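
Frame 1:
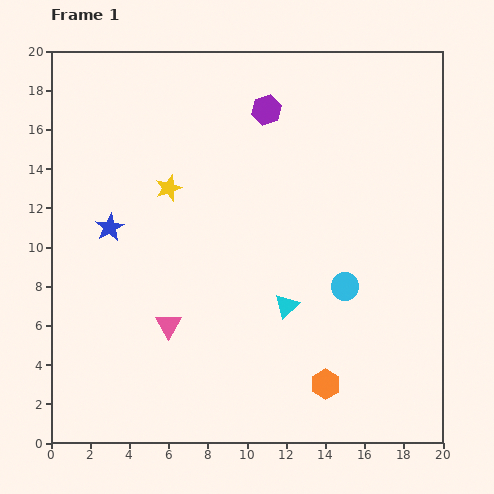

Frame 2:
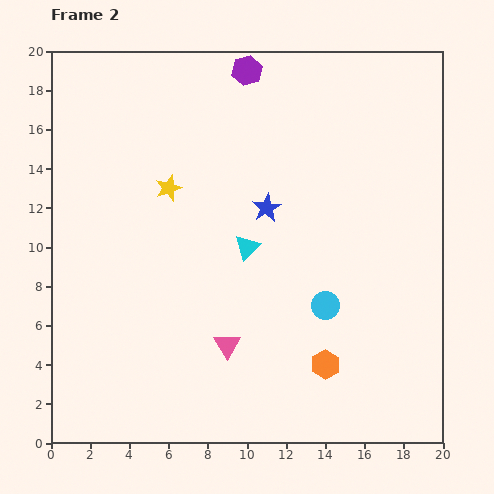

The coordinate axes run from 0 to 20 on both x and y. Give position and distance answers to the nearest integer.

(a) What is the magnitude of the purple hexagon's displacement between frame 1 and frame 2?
2

The purple hexagon moved from (11, 17) to (10, 19), a distance of √(1² + 2²) ≈ 2.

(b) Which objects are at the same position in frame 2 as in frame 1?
the yellow star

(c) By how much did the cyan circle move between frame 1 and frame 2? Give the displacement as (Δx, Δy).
(-1, -1)

The cyan circle was at (15, 8) in frame 1 and (14, 7) in frame 2.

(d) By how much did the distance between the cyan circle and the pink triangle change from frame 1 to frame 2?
-4

Distance in frame 1: 9. Distance in frame 2: 5.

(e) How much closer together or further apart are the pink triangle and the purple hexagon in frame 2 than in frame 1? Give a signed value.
+2

Distance in frame 1: 12. Distance in frame 2: 14.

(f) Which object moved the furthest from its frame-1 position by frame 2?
the blue star

(moved 8; next 4)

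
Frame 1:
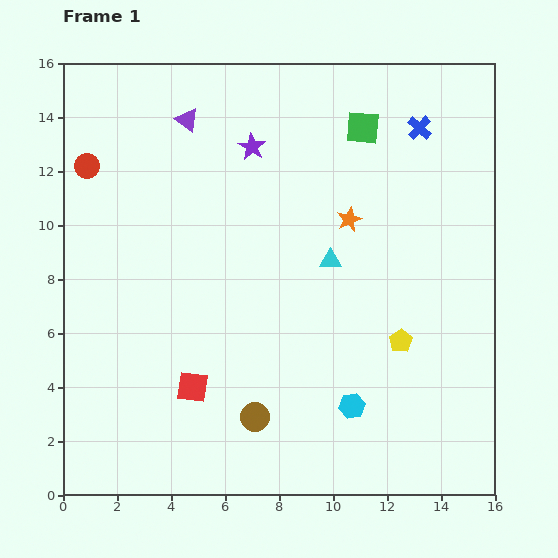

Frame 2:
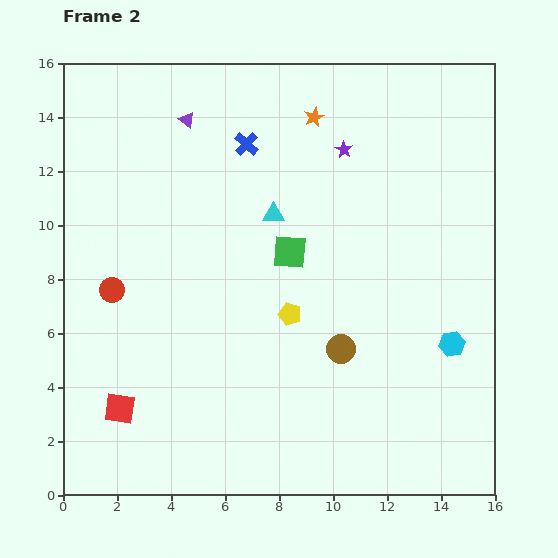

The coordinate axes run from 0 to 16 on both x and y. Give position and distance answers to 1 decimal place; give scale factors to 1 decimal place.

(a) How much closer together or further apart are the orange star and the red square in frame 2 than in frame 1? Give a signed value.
+4.5

Distance in frame 1: 8.5. Distance in frame 2: 13.0.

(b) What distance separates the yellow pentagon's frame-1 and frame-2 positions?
4.2

The yellow pentagon moved from (12.5, 5.7) to (8.4, 6.7), a distance of √(4.1² + 1.0²) ≈ 4.2.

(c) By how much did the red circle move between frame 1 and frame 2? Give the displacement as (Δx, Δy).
(0.9, -4.6)

The red circle was at (0.9, 12.2) in frame 1 and (1.8, 7.6) in frame 2.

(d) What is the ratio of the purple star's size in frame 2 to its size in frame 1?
0.6×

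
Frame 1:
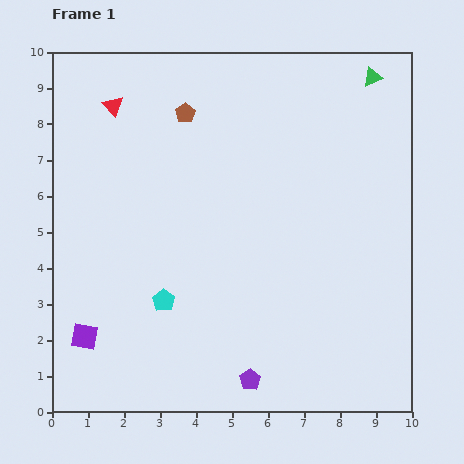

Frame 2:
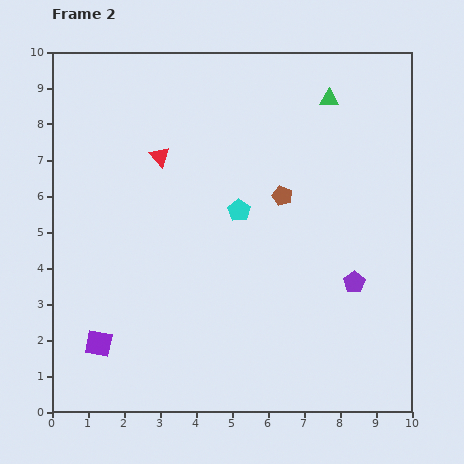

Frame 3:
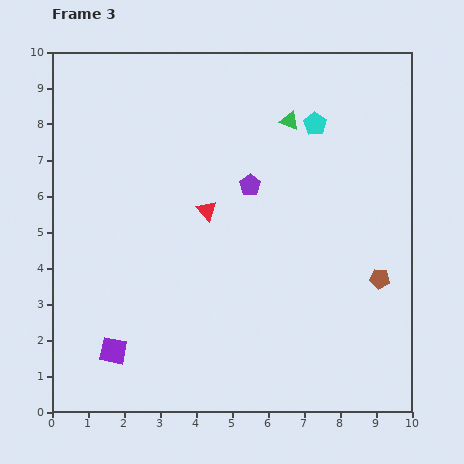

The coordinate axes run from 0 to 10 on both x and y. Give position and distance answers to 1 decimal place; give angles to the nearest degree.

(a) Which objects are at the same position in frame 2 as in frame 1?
none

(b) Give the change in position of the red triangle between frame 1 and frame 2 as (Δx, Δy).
(1.3, -1.4)

The red triangle was at (1.7, 8.5) in frame 1 and (3.0, 7.1) in frame 2.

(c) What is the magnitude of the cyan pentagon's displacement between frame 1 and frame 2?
3.3

The cyan pentagon moved from (3.1, 3.1) to (5.2, 5.6), a distance of √(2.1² + 2.5²) ≈ 3.3.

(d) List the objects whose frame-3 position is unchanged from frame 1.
none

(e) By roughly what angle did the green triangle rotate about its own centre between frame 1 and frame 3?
45° clockwise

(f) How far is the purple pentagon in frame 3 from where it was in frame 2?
4.0

The purple pentagon moved from (8.4, 3.6) to (5.5, 6.3), a distance of √(2.9² + 2.7²) ≈ 4.0.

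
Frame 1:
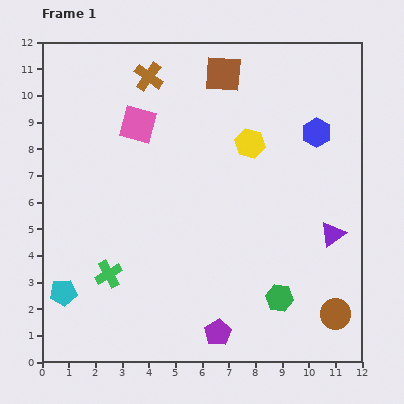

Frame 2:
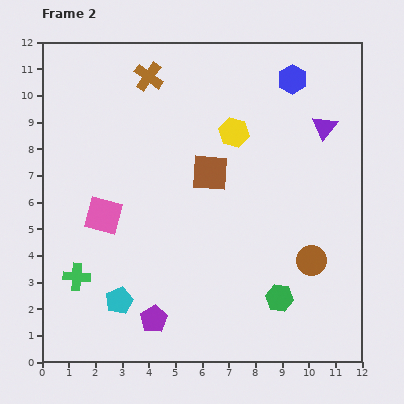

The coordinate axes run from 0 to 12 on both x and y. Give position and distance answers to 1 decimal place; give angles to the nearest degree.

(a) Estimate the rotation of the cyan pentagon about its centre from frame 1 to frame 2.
19° counter-clockwise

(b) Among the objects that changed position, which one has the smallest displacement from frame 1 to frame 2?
the yellow hexagon

(moved 0.7)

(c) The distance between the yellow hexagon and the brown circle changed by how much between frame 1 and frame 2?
-1.6

Distance in frame 1: 7.2. Distance in frame 2: 5.6.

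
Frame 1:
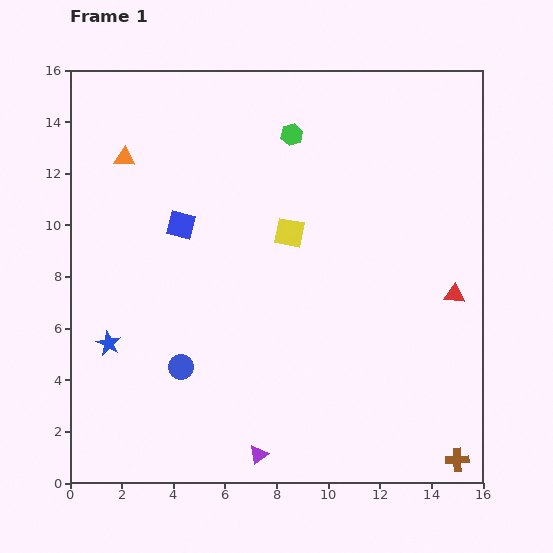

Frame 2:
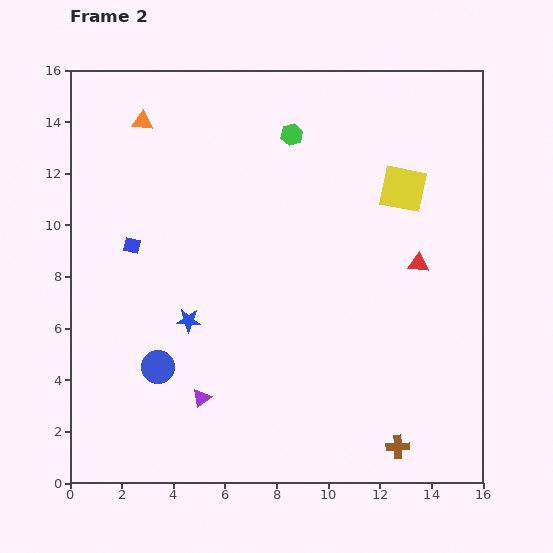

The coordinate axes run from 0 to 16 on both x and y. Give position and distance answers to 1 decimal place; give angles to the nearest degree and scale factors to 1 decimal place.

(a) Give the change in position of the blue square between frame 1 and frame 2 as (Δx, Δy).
(-1.9, -0.8)

The blue square was at (4.3, 10.0) in frame 1 and (2.4, 9.2) in frame 2.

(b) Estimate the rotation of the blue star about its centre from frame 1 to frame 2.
24° counter-clockwise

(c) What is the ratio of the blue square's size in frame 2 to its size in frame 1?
0.6×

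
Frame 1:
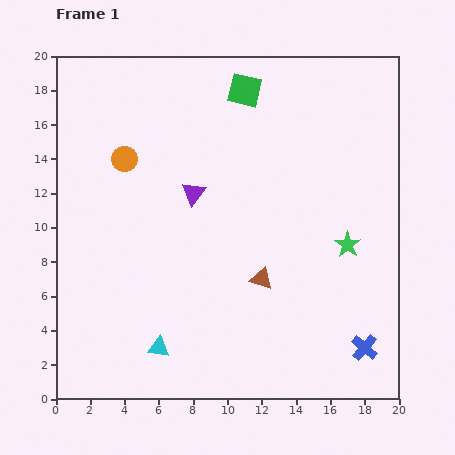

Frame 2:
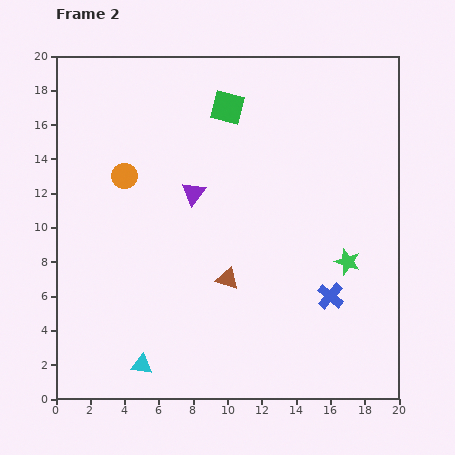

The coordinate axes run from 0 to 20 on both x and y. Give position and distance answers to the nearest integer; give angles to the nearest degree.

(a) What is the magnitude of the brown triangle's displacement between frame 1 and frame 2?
2

The brown triangle moved from (12, 7) to (10, 7), a distance of √(2² + 0²) ≈ 2.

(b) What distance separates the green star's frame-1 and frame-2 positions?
1

The green star moved from (17, 9) to (17, 8), a distance of √(0² + 1²) ≈ 1.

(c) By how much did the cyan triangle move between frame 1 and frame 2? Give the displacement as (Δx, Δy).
(-1, -1)

The cyan triangle was at (6, 3) in frame 1 and (5, 2) in frame 2.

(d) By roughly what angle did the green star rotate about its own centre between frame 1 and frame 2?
17° counter-clockwise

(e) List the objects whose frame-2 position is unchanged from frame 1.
the purple triangle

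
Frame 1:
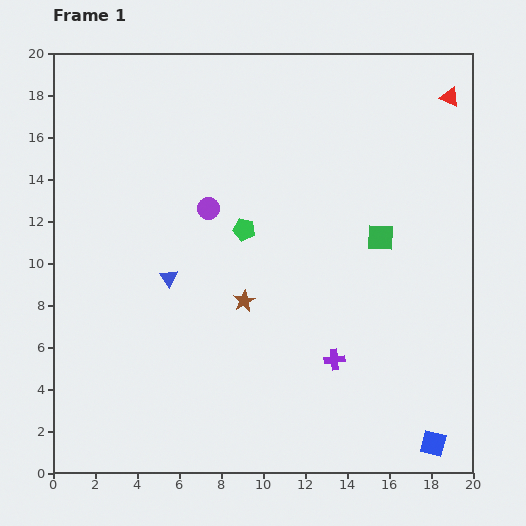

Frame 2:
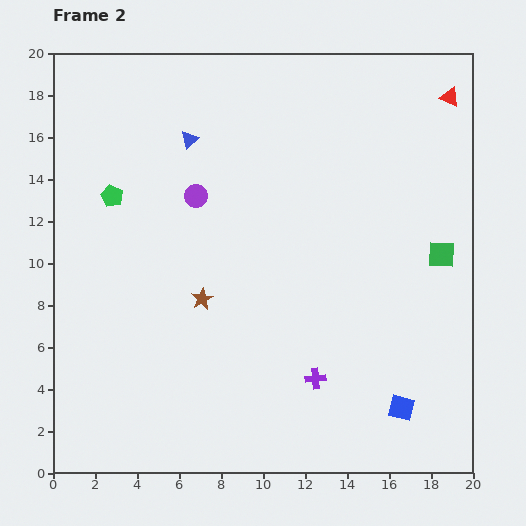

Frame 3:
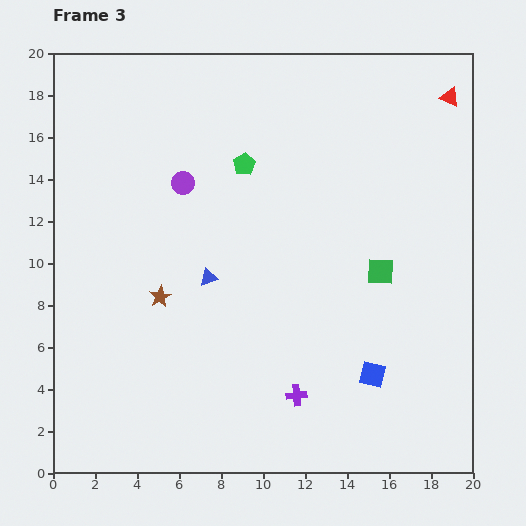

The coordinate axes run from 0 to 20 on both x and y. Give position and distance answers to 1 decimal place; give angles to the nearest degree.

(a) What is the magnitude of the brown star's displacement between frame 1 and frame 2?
2.0

The brown star moved from (9.1, 8.2) to (7.1, 8.3), a distance of √(2.0² + 0.1²) ≈ 2.0.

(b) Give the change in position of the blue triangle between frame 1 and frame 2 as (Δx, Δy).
(1.0, 6.6)

The blue triangle was at (5.5, 9.3) in frame 1 and (6.5, 15.9) in frame 2.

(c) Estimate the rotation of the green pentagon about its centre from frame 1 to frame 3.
31° clockwise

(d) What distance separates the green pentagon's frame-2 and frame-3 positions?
6.5

The green pentagon moved from (2.8, 13.2) to (9.1, 14.7), a distance of √(6.3² + 1.5²) ≈ 6.5.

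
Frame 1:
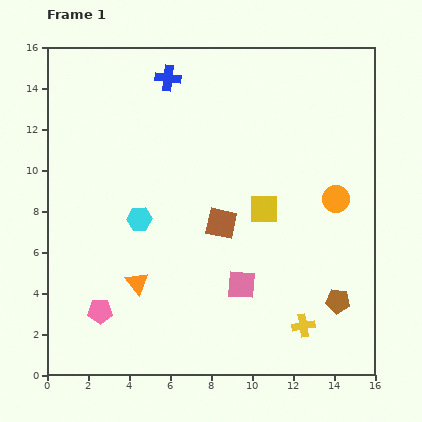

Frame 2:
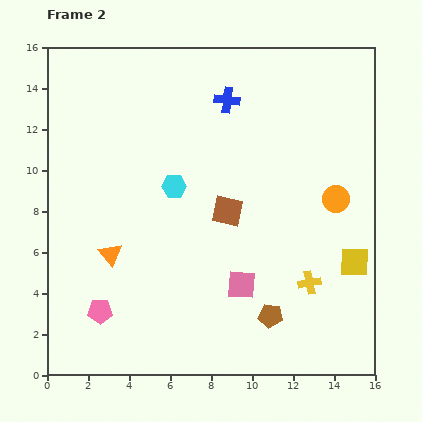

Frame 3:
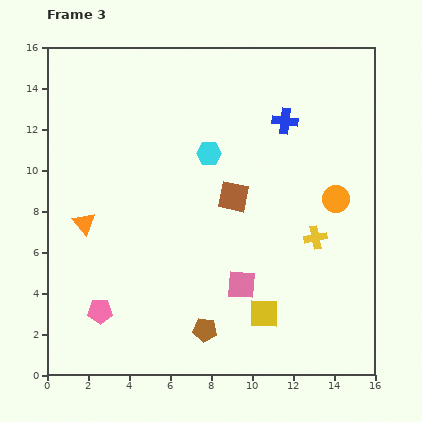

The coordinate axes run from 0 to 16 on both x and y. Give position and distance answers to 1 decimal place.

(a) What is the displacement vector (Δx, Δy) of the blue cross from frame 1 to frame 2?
(2.9, -1.1)

The blue cross was at (5.9, 14.5) in frame 1 and (8.8, 13.4) in frame 2.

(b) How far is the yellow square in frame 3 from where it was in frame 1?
5.1

The yellow square moved from (10.6, 8.1) to (10.6, 3.0), a distance of √(0.0² + 5.1²) ≈ 5.1.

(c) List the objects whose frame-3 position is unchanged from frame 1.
the pink pentagon, the orange circle, the pink square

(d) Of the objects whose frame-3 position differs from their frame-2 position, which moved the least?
the brown square

(moved 0.8)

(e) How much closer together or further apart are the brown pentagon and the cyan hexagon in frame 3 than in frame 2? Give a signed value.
+0.7

Distance in frame 2: 7.9. Distance in frame 3: 8.6.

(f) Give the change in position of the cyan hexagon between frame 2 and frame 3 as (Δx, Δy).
(1.7, 1.6)

The cyan hexagon was at (6.2, 9.2) in frame 2 and (7.9, 10.8) in frame 3.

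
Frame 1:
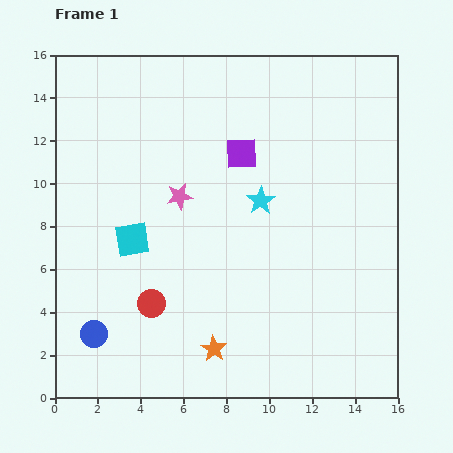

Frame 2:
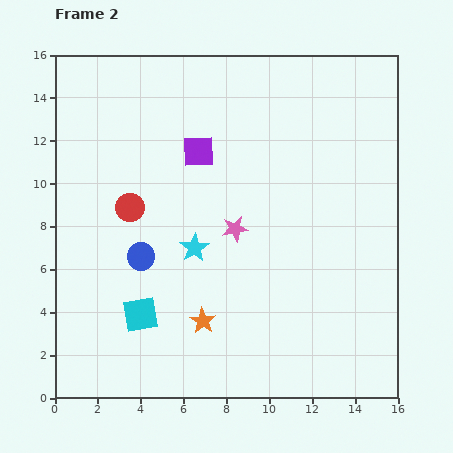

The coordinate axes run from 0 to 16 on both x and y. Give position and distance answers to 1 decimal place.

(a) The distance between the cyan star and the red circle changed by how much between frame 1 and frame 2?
-3.4

Distance in frame 1: 7.0. Distance in frame 2: 3.6.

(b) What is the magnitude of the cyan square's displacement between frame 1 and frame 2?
3.5

The cyan square moved from (3.6, 7.4) to (4.0, 3.9), a distance of √(0.4² + 3.5²) ≈ 3.5.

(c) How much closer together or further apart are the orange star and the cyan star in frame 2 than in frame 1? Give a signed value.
-3.8

Distance in frame 1: 7.2. Distance in frame 2: 3.4.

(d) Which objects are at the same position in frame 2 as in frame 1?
none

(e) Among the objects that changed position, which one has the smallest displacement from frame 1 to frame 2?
the orange star

(moved 1.4)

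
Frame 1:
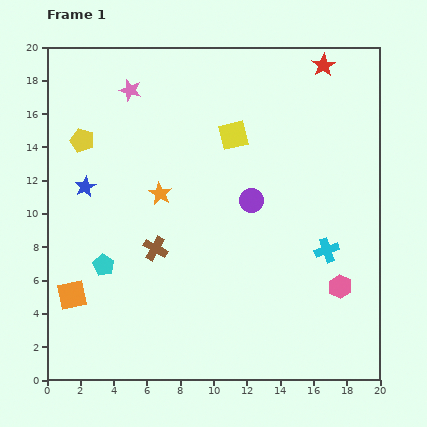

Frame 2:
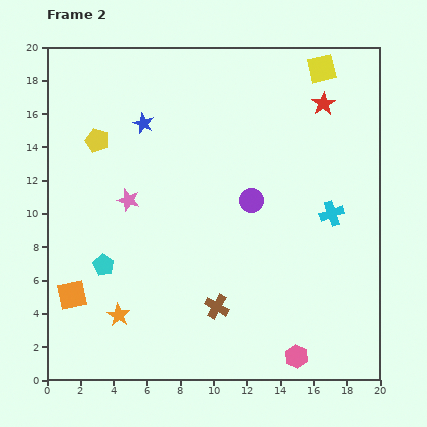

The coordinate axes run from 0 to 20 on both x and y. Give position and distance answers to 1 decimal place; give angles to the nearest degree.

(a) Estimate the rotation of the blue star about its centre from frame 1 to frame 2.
20° counter-clockwise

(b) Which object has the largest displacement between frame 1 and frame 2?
the orange star

(moved 7.7; next 6.6)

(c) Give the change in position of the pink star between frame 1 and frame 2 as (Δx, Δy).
(-0.1, -6.6)

The pink star was at (5.0, 17.4) in frame 1 and (4.9, 10.8) in frame 2.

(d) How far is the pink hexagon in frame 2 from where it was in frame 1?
4.9

The pink hexagon moved from (17.6, 5.6) to (15.0, 1.4), a distance of √(2.6² + 4.2²) ≈ 4.9.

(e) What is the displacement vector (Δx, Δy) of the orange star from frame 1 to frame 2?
(-2.5, -7.3)

The orange star was at (6.8, 11.2) in frame 1 and (4.3, 3.9) in frame 2.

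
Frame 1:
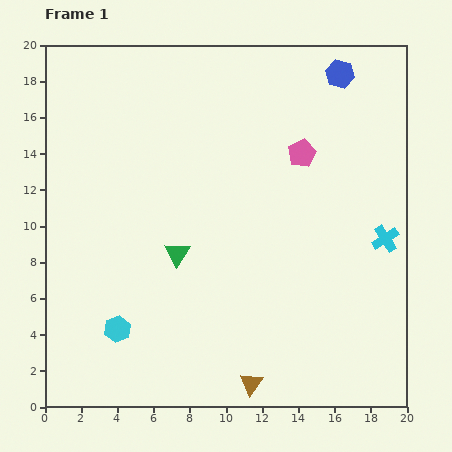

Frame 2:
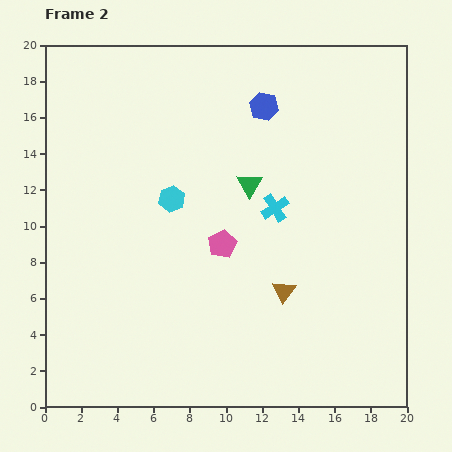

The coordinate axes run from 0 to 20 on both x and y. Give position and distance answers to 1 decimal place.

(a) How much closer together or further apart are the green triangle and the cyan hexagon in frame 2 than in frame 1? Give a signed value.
-0.9

Distance in frame 1: 5.3. Distance in frame 2: 4.4.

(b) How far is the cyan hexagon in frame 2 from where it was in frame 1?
7.8

The cyan hexagon moved from (4.0, 4.3) to (7.0, 11.5), a distance of √(3.0² + 7.2²) ≈ 7.8.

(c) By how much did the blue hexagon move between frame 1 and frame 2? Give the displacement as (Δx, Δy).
(-4.2, -1.8)

The blue hexagon was at (16.3, 18.4) in frame 1 and (12.1, 16.6) in frame 2.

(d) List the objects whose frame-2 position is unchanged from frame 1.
none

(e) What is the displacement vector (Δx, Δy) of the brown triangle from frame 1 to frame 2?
(1.8, 5.1)

The brown triangle was at (11.4, 1.3) in frame 1 and (13.2, 6.4) in frame 2.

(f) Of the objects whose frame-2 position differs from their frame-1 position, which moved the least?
the blue hexagon

(moved 4.6)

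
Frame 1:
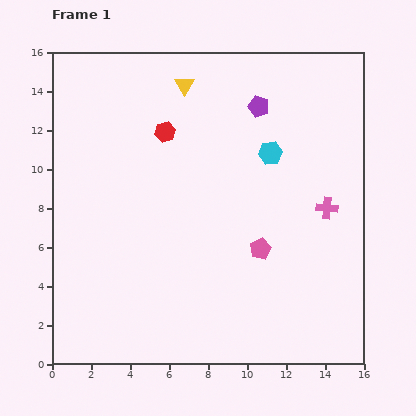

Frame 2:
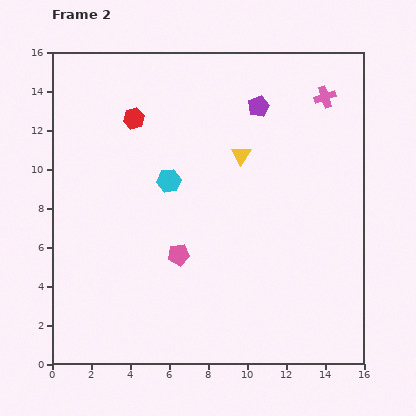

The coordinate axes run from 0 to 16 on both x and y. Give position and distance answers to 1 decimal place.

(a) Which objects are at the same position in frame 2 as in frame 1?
the purple pentagon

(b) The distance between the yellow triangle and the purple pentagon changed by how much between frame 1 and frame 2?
-1.3

Distance in frame 1: 4.0. Distance in frame 2: 2.7.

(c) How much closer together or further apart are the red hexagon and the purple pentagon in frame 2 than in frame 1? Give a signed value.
+1.4

Distance in frame 1: 5.0. Distance in frame 2: 6.4.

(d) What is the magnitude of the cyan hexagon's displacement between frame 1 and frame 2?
5.4

The cyan hexagon moved from (11.2, 10.8) to (6.0, 9.4), a distance of √(5.2² + 1.4²) ≈ 5.4.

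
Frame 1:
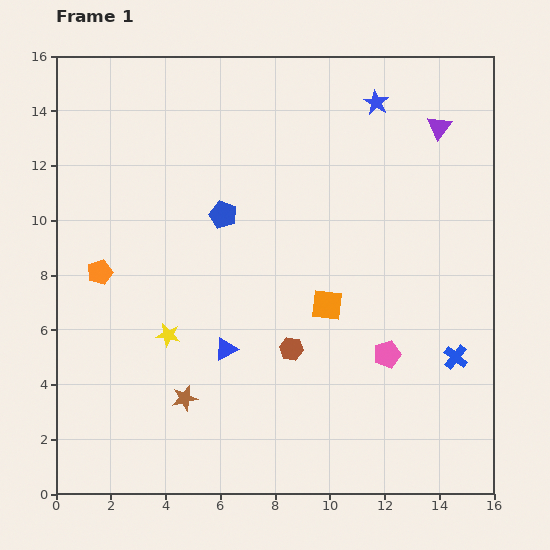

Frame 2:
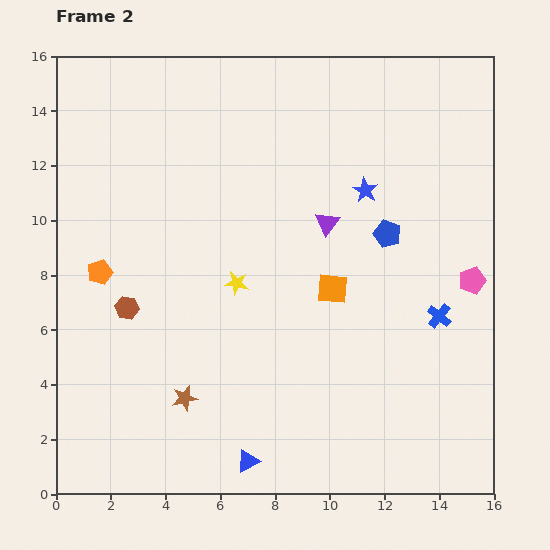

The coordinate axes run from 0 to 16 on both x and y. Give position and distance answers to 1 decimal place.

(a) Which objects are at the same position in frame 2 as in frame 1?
the brown star, the orange pentagon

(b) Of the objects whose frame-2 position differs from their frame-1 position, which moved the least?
the orange square

(moved 0.6)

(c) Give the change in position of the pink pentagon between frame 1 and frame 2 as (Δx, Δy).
(3.1, 2.7)

The pink pentagon was at (12.1, 5.1) in frame 1 and (15.2, 7.8) in frame 2.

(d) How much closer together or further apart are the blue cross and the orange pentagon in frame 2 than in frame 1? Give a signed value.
-0.9

Distance in frame 1: 13.4. Distance in frame 2: 12.5.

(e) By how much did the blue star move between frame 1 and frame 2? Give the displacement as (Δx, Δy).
(-0.4, -3.2)

The blue star was at (11.7, 14.3) in frame 1 and (11.3, 11.1) in frame 2.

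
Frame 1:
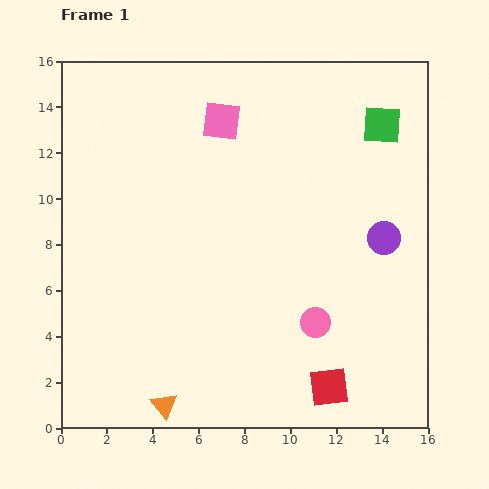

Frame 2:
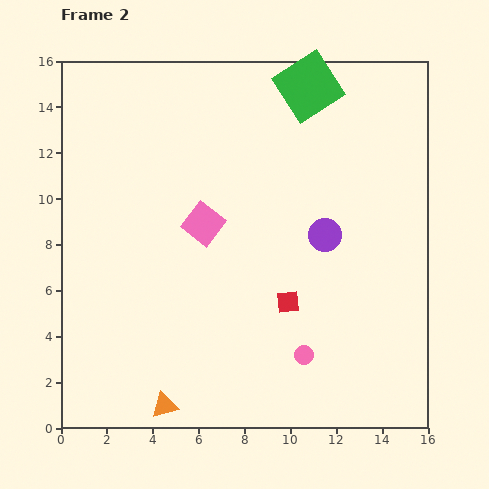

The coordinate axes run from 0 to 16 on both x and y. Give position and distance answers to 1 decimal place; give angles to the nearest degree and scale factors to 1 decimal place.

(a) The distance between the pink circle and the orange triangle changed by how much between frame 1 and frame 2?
-1.0

Distance in frame 1: 7.5. Distance in frame 2: 6.5.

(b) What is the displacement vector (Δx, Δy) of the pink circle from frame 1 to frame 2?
(-0.5, -1.4)

The pink circle was at (11.1, 4.6) in frame 1 and (10.6, 3.2) in frame 2.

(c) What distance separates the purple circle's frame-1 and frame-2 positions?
2.6

The purple circle moved from (14.1, 8.3) to (11.5, 8.4), a distance of √(2.6² + 0.1²) ≈ 2.6.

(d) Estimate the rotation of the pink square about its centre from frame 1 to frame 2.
31° clockwise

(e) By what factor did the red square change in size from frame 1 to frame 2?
0.6×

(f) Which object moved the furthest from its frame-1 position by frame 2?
the pink square

(moved 4.6; next 4.1)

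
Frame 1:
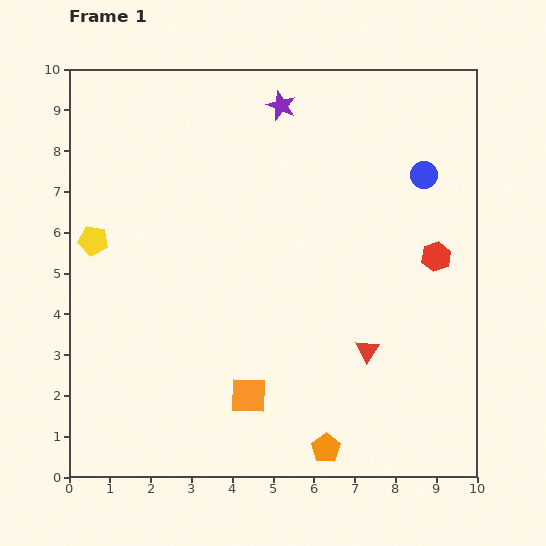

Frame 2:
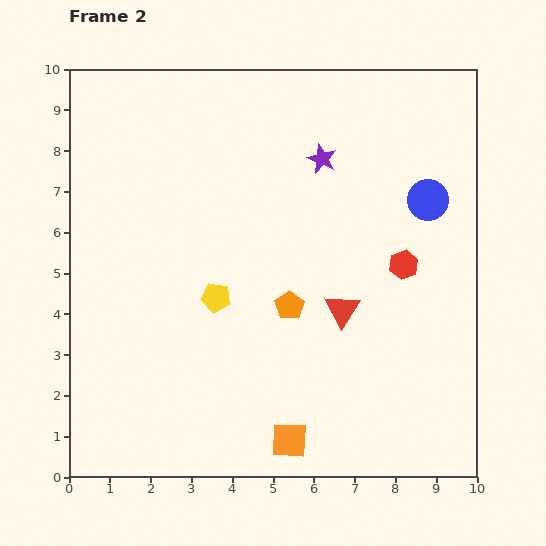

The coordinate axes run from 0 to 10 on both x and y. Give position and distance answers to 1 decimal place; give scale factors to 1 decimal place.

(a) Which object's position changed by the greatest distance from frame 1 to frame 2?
the orange pentagon

(moved 3.6; next 3.3)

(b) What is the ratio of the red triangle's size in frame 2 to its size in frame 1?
1.5×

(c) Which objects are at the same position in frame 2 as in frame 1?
none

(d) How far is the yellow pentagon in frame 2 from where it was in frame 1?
3.3

The yellow pentagon moved from (0.6, 5.8) to (3.6, 4.4), a distance of √(3.0² + 1.4²) ≈ 3.3.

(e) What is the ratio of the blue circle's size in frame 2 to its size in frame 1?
1.5×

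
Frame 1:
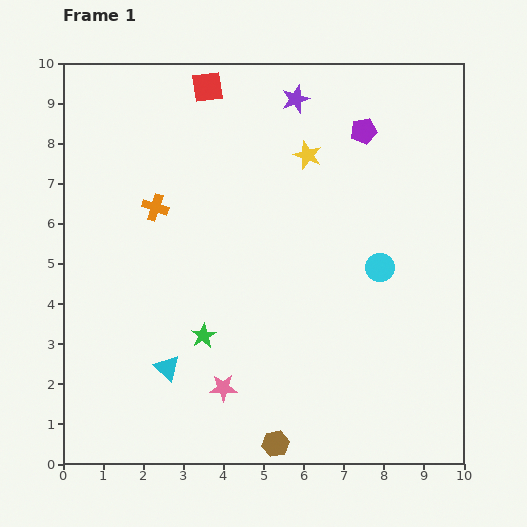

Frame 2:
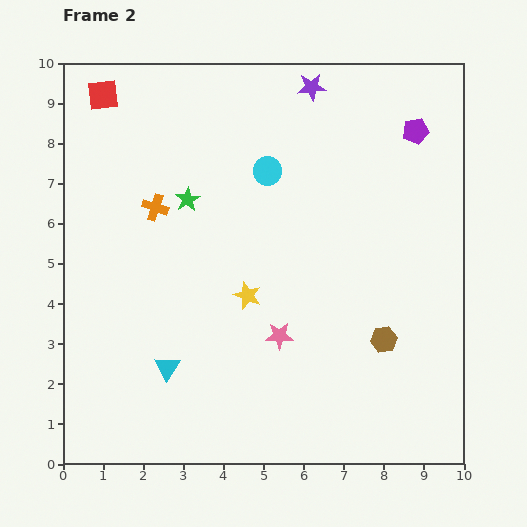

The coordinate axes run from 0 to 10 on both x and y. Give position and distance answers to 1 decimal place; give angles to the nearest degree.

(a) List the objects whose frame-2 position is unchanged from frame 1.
the orange cross, the cyan triangle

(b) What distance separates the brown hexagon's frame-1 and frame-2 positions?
3.7

The brown hexagon moved from (5.3, 0.5) to (8.0, 3.1), a distance of √(2.7² + 2.6²) ≈ 3.7.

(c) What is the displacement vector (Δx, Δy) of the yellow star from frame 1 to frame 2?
(-1.5, -3.5)

The yellow star was at (6.1, 7.7) in frame 1 and (4.6, 4.2) in frame 2.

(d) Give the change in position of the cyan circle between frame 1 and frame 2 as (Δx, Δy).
(-2.8, 2.4)

The cyan circle was at (7.9, 4.9) in frame 1 and (5.1, 7.3) in frame 2.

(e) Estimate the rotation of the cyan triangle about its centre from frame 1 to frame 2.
18° clockwise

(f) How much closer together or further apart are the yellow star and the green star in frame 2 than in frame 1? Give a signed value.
-2.4

Distance in frame 1: 5.2. Distance in frame 2: 2.8.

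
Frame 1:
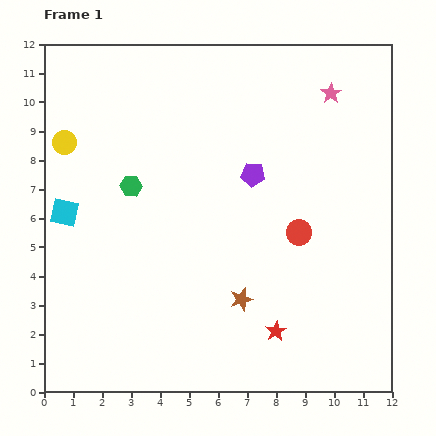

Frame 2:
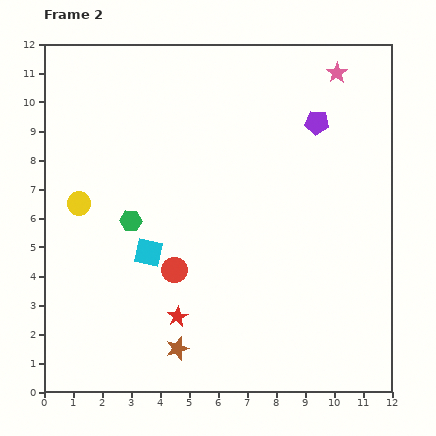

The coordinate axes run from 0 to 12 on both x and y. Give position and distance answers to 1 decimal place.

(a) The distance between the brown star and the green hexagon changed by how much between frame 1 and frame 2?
-0.7

Distance in frame 1: 5.4. Distance in frame 2: 4.7.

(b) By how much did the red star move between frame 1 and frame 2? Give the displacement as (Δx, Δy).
(-3.4, 0.5)

The red star was at (8.0, 2.1) in frame 1 and (4.6, 2.6) in frame 2.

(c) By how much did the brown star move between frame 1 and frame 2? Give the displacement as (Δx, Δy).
(-2.2, -1.7)

The brown star was at (6.8, 3.2) in frame 1 and (4.6, 1.5) in frame 2.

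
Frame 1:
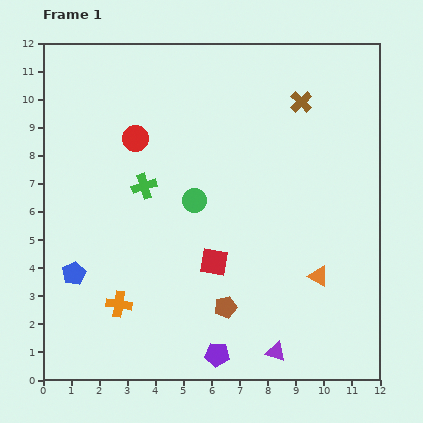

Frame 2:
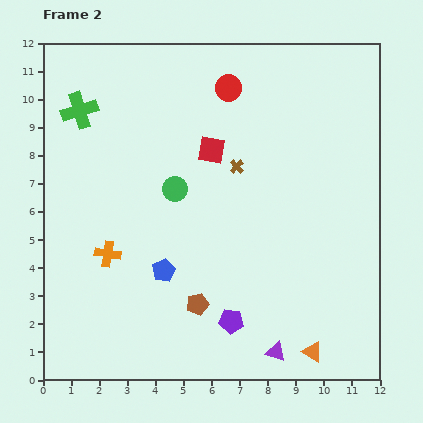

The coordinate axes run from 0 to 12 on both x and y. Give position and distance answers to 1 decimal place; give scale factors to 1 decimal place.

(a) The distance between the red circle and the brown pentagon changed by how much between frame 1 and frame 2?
+1.0

Distance in frame 1: 6.8. Distance in frame 2: 7.8.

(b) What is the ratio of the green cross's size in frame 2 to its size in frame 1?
1.5×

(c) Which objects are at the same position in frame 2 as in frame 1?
the purple triangle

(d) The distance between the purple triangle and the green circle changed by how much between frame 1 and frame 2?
+0.7

Distance in frame 1: 6.1. Distance in frame 2: 6.8.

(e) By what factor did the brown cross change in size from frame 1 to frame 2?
0.6×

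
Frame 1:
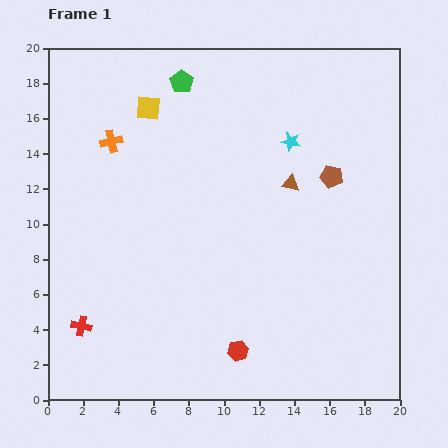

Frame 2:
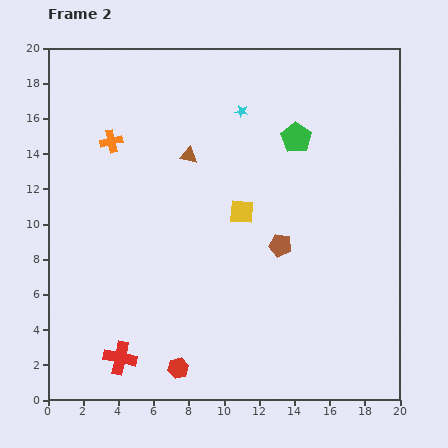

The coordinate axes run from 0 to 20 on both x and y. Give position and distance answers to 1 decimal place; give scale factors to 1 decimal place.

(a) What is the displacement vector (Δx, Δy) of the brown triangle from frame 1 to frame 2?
(-5.8, 1.6)

The brown triangle was at (13.8, 12.3) in frame 1 and (8.0, 13.9) in frame 2.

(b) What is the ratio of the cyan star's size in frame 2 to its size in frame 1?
0.6×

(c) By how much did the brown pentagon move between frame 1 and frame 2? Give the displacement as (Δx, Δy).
(-2.9, -3.9)

The brown pentagon was at (16.1, 12.7) in frame 1 and (13.2, 8.8) in frame 2.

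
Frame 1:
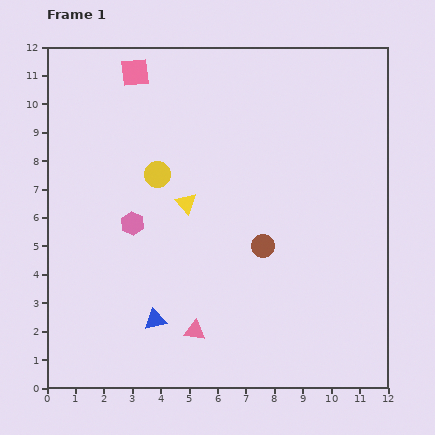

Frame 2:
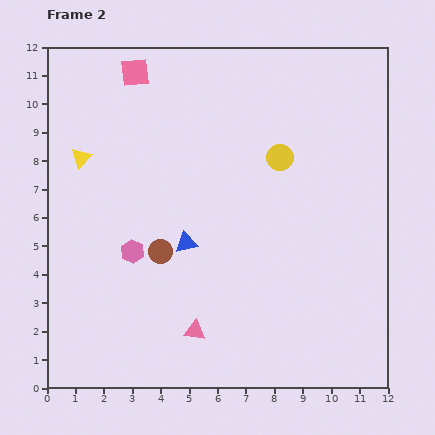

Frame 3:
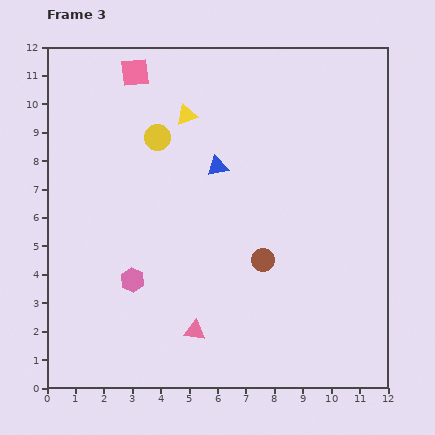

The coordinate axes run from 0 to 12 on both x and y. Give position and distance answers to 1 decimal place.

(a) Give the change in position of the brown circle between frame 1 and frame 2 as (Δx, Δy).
(-3.6, -0.2)

The brown circle was at (7.6, 5.0) in frame 1 and (4.0, 4.8) in frame 2.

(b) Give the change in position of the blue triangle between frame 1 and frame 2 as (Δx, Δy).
(1.1, 2.7)

The blue triangle was at (3.8, 2.4) in frame 1 and (4.9, 5.1) in frame 2.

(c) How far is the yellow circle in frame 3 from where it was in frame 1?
1.3

The yellow circle moved from (3.9, 7.5) to (3.9, 8.8), a distance of √(0.0² + 1.3²) ≈ 1.3.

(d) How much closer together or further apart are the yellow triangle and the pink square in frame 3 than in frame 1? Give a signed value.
-2.6

Distance in frame 1: 4.9. Distance in frame 3: 2.3.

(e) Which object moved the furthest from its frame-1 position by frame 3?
the blue triangle

(moved 5.8; next 3.1)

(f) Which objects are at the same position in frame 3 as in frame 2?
the pink triangle, the pink square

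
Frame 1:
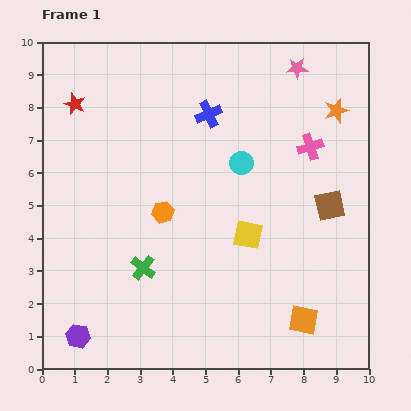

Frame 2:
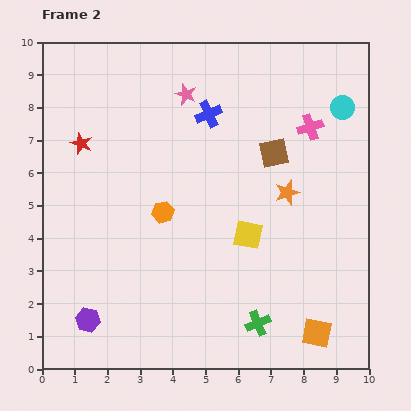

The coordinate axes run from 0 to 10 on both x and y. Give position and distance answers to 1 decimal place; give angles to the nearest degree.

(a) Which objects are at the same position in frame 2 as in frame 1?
the orange hexagon, the yellow square, the blue cross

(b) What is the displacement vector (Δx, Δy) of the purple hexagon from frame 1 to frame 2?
(0.3, 0.5)

The purple hexagon was at (1.1, 1.0) in frame 1 and (1.4, 1.5) in frame 2.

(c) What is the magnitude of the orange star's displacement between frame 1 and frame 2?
2.9

The orange star moved from (9.0, 7.9) to (7.5, 5.4), a distance of √(1.5² + 2.5²) ≈ 2.9.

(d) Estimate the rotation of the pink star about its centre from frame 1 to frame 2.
22° clockwise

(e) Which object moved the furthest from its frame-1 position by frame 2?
the green cross

(moved 3.9; next 3.5)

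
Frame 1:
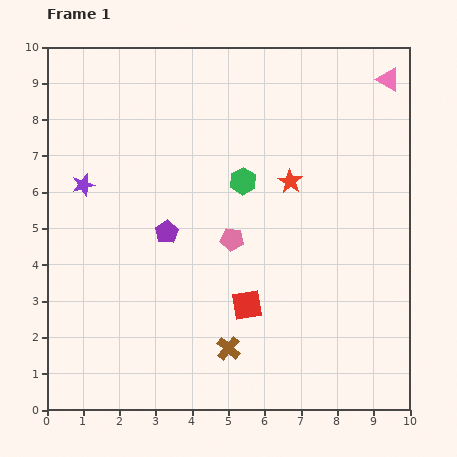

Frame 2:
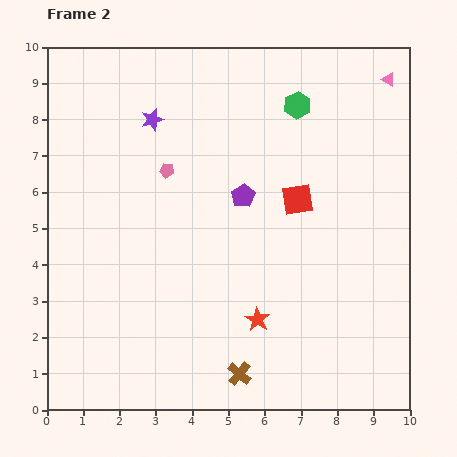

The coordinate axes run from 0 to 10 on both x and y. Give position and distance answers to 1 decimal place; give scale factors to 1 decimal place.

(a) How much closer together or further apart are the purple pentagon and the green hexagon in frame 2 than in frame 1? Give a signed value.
+0.4

Distance in frame 1: 2.5. Distance in frame 2: 2.9.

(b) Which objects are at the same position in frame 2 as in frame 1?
the pink triangle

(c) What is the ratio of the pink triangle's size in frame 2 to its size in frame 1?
0.6×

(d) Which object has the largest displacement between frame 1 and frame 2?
the red star

(moved 3.9; next 3.2)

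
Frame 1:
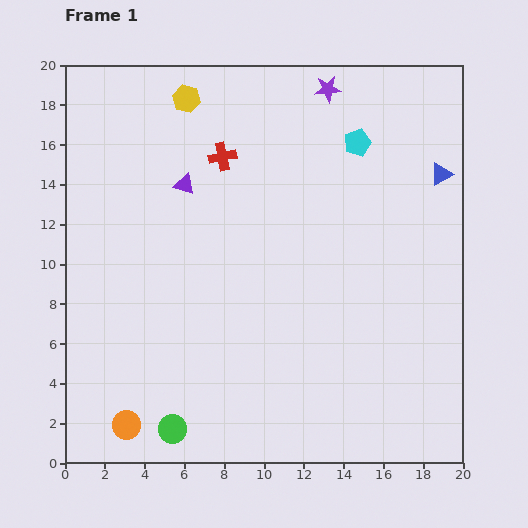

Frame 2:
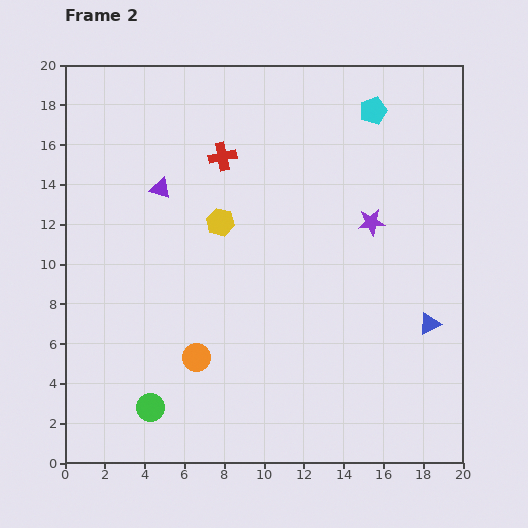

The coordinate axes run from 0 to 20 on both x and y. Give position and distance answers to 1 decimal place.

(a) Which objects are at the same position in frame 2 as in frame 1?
the red cross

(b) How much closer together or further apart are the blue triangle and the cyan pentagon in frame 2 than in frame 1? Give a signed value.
+6.6

Distance in frame 1: 4.5. Distance in frame 2: 11.1.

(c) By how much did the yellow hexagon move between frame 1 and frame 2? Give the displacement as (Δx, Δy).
(1.7, -6.2)

The yellow hexagon was at (6.1, 18.3) in frame 1 and (7.8, 12.1) in frame 2.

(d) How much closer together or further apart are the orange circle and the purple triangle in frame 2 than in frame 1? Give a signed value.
-3.7

Distance in frame 1: 12.4. Distance in frame 2: 8.7.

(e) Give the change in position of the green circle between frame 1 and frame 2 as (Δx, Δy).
(-1.1, 1.1)

The green circle was at (5.4, 1.7) in frame 1 and (4.3, 2.8) in frame 2.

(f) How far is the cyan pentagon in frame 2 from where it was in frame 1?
1.8

The cyan pentagon moved from (14.7, 16.1) to (15.5, 17.7), a distance of √(0.8² + 1.6²) ≈ 1.8.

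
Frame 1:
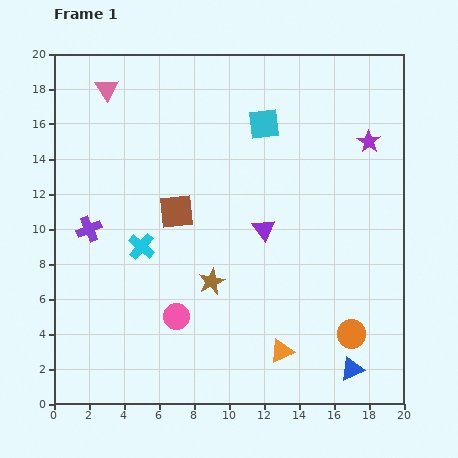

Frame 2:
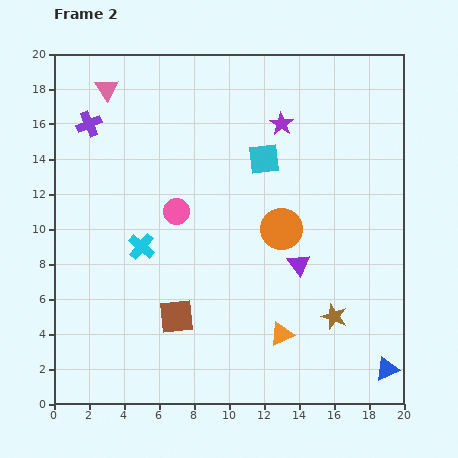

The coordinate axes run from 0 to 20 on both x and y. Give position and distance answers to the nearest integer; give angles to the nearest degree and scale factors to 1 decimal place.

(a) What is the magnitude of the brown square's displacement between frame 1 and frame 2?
6

The brown square moved from (7, 11) to (7, 5), a distance of √(0² + 6²) ≈ 6.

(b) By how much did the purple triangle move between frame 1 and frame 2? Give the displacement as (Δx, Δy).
(2, -2)

The purple triangle was at (12, 10) in frame 1 and (14, 8) in frame 2.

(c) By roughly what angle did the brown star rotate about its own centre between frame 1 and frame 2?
26° counter-clockwise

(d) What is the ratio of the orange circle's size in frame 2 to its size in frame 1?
1.5×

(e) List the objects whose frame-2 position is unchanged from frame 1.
the cyan cross, the pink triangle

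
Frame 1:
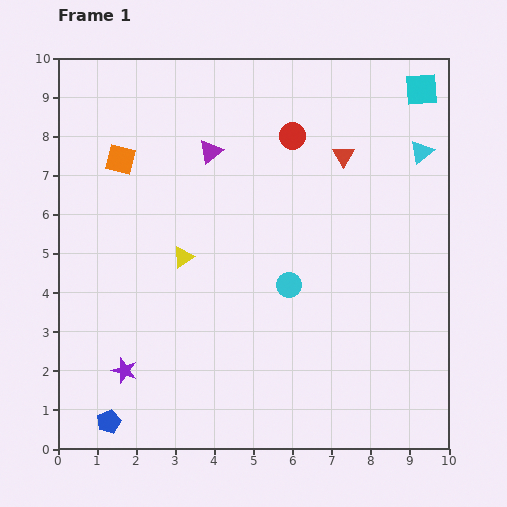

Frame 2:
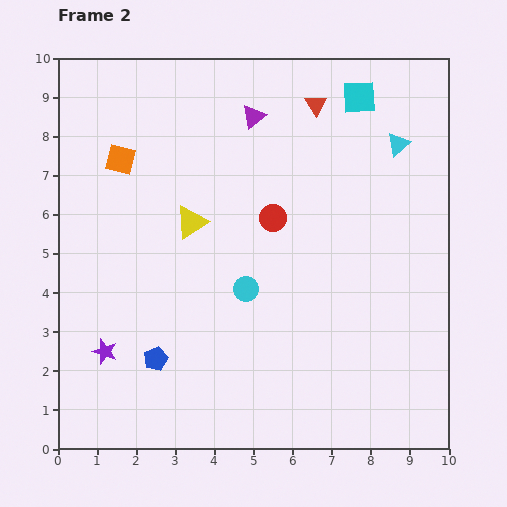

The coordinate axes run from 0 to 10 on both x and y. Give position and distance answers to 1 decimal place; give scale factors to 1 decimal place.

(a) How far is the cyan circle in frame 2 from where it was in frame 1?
1.1

The cyan circle moved from (5.9, 4.2) to (4.8, 4.1), a distance of √(1.1² + 0.1²) ≈ 1.1.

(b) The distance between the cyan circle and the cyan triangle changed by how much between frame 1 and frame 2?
+0.6

Distance in frame 1: 4.8. Distance in frame 2: 5.4.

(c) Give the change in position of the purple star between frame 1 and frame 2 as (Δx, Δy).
(-0.5, 0.5)

The purple star was at (1.7, 2.0) in frame 1 and (1.2, 2.5) in frame 2.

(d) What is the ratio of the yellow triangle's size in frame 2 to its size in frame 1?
1.5×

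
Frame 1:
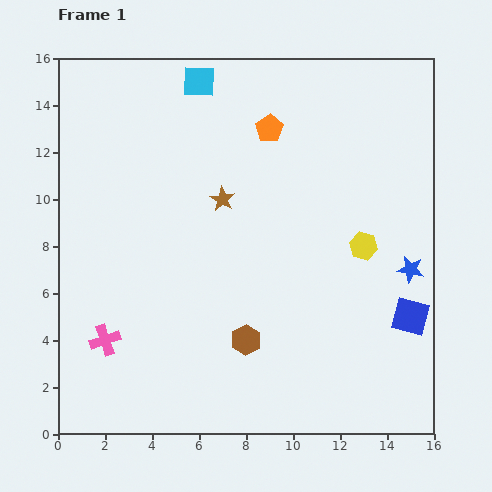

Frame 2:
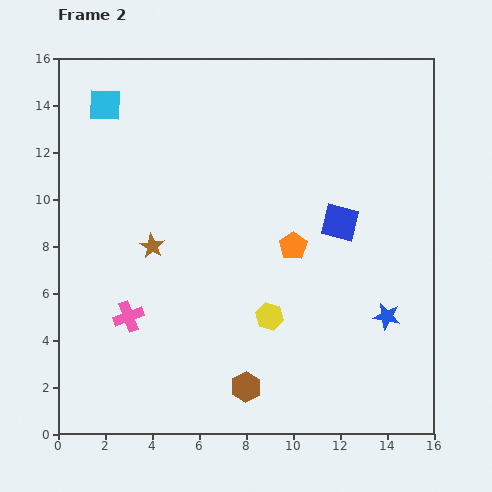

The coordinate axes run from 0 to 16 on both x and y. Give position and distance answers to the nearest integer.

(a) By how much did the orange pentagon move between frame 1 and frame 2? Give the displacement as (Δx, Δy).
(1, -5)

The orange pentagon was at (9, 13) in frame 1 and (10, 8) in frame 2.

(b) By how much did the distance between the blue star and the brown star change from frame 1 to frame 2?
+1

Distance in frame 1: 9. Distance in frame 2: 10.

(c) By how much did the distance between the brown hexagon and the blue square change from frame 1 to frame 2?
+1

Distance in frame 1: 7. Distance in frame 2: 8.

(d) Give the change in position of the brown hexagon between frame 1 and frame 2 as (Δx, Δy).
(0, -2)

The brown hexagon was at (8, 4) in frame 1 and (8, 2) in frame 2.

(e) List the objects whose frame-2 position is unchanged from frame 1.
none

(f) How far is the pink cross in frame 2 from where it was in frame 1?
1

The pink cross moved from (2, 4) to (3, 5), a distance of √(1² + 1²) ≈ 1.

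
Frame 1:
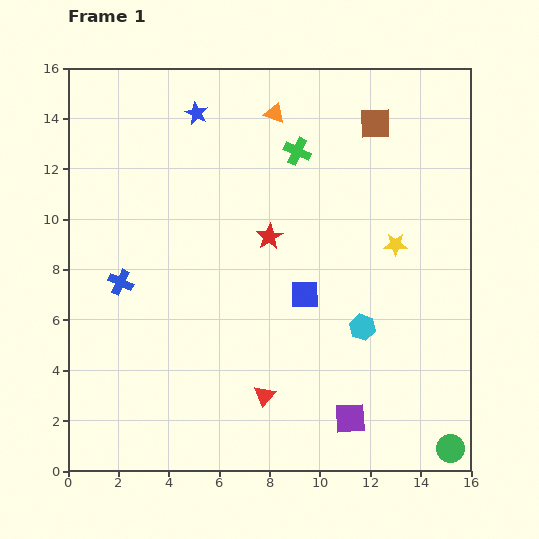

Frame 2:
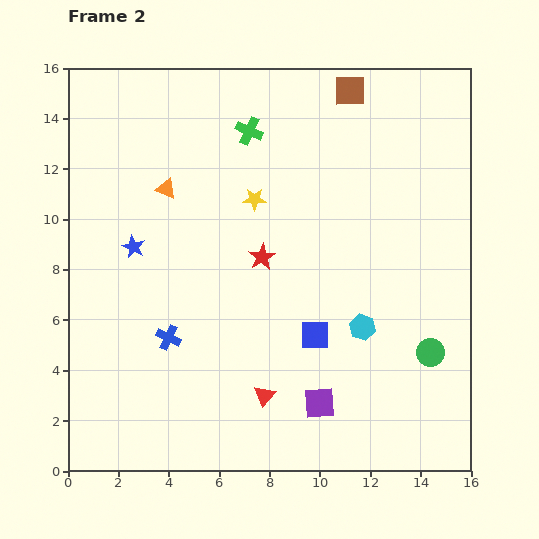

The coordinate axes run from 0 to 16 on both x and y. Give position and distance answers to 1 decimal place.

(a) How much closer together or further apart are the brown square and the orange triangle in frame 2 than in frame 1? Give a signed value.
+4.3

Distance in frame 1: 4.0. Distance in frame 2: 8.3.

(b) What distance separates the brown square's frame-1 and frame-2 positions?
1.6

The brown square moved from (12.2, 13.8) to (11.2, 15.1), a distance of √(1.0² + 1.3²) ≈ 1.6.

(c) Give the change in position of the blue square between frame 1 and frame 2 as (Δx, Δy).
(0.4, -1.6)

The blue square was at (9.4, 7.0) in frame 1 and (9.8, 5.4) in frame 2.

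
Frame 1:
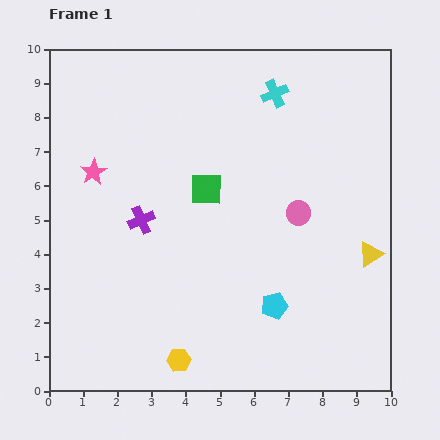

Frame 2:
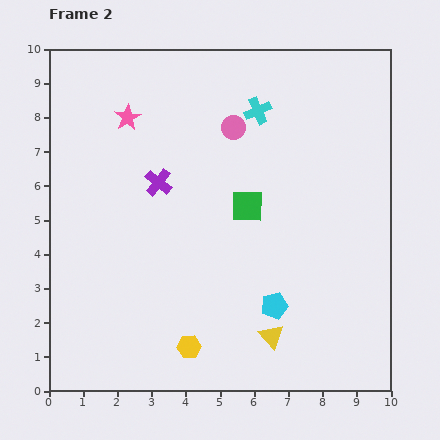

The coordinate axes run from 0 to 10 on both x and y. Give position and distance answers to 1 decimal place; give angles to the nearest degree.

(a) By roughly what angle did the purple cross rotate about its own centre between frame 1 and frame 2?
28° counter-clockwise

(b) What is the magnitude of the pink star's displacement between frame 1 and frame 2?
1.9

The pink star moved from (1.3, 6.4) to (2.3, 8.0), a distance of √(1.0² + 1.6²) ≈ 1.9.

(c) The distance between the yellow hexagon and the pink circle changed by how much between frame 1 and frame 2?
+1.0

Distance in frame 1: 5.5. Distance in frame 2: 6.5.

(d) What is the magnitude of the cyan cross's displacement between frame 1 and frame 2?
0.7

The cyan cross moved from (6.6, 8.7) to (6.1, 8.2), a distance of √(0.5² + 0.5²) ≈ 0.7.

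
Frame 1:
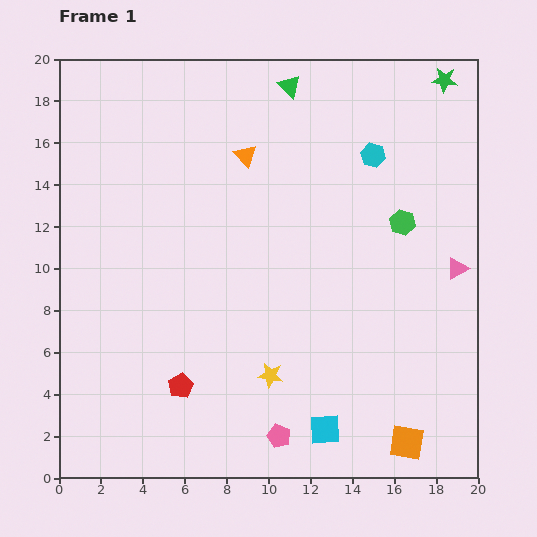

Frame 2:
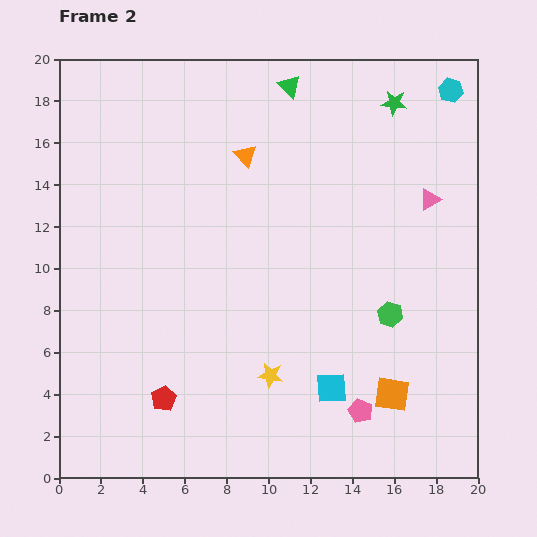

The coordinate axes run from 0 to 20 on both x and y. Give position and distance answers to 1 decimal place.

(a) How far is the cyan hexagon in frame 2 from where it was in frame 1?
4.8

The cyan hexagon moved from (15.0, 15.4) to (18.7, 18.5), a distance of √(3.7² + 3.1²) ≈ 4.8.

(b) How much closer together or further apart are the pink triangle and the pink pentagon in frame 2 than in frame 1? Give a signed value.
-1.1

Distance in frame 1: 11.7. Distance in frame 2: 10.6.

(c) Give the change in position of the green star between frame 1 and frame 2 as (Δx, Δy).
(-2.4, -1.1)

The green star was at (18.4, 19.0) in frame 1 and (16.0, 17.9) in frame 2.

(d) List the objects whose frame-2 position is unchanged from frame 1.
the green triangle, the orange triangle, the yellow star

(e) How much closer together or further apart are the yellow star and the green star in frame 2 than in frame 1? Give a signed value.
-2.1

Distance in frame 1: 16.4. Distance in frame 2: 14.3.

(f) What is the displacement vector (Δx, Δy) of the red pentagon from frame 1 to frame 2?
(-0.8, -0.6)

The red pentagon was at (5.8, 4.4) in frame 1 and (5.0, 3.8) in frame 2.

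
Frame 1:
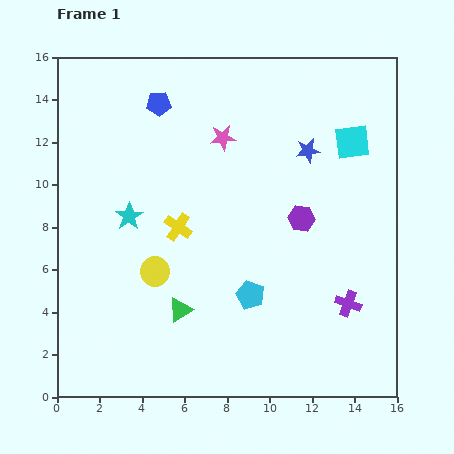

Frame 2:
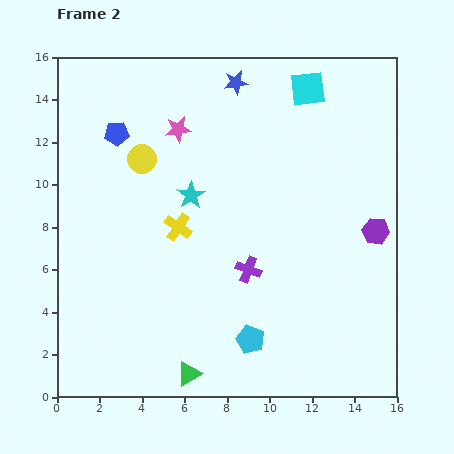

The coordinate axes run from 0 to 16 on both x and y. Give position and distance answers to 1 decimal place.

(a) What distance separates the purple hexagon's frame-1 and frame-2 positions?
3.6

The purple hexagon moved from (11.5, 8.4) to (15.0, 7.8), a distance of √(3.5² + 0.6²) ≈ 3.6.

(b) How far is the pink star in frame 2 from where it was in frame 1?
2.1

The pink star moved from (7.8, 12.2) to (5.7, 12.6), a distance of √(2.1² + 0.4²) ≈ 2.1.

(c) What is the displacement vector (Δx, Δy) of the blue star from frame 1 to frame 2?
(-3.4, 3.2)

The blue star was at (11.8, 11.6) in frame 1 and (8.4, 14.8) in frame 2.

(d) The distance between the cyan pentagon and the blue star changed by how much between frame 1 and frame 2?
+4.8

Distance in frame 1: 7.3. Distance in frame 2: 12.1.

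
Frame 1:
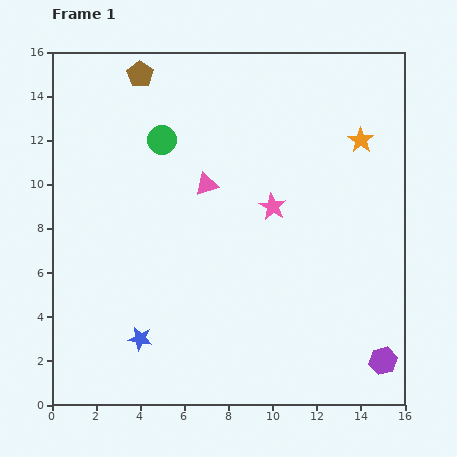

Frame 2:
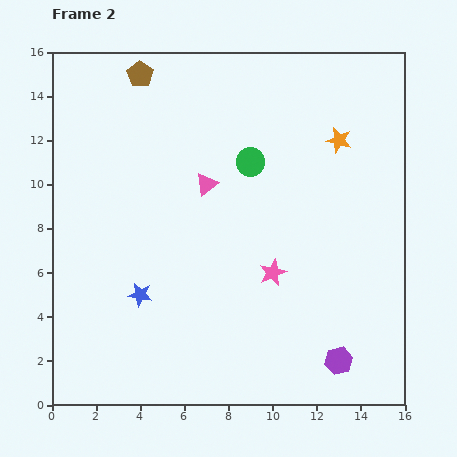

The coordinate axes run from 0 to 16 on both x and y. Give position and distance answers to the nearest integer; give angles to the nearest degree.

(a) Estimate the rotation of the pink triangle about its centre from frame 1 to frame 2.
20° counter-clockwise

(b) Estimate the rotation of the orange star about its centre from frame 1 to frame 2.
21° counter-clockwise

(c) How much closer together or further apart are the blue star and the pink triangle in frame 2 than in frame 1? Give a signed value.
-2

Distance in frame 1: 8. Distance in frame 2: 6.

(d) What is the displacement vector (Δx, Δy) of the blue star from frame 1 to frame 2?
(0, 2)

The blue star was at (4, 3) in frame 1 and (4, 5) in frame 2.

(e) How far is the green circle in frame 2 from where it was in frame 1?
4

The green circle moved from (5, 12) to (9, 11), a distance of √(4² + 1²) ≈ 4.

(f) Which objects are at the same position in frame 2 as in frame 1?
the pink triangle, the brown pentagon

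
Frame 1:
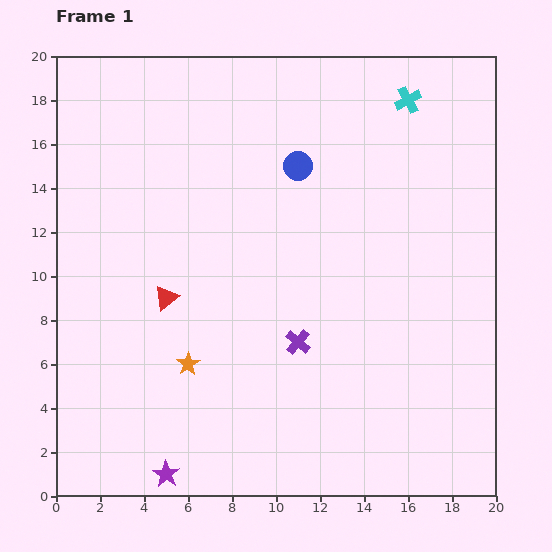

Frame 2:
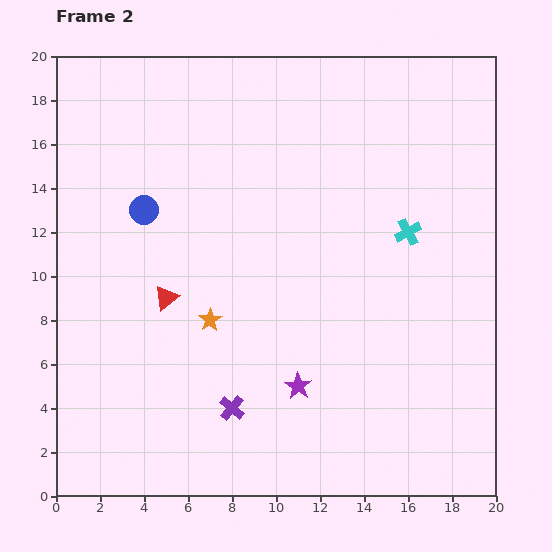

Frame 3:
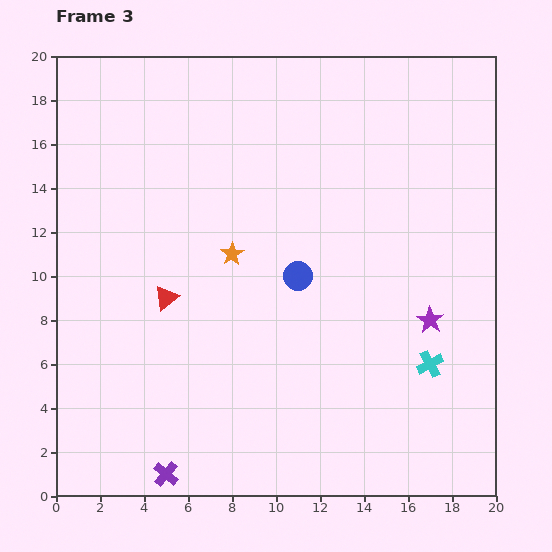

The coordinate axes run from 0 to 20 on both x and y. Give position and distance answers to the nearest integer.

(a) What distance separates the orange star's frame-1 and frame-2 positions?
2

The orange star moved from (6, 6) to (7, 8), a distance of √(1² + 2²) ≈ 2.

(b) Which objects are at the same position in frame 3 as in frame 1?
the red triangle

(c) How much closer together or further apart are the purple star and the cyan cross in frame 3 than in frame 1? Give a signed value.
-18

Distance in frame 1: 20. Distance in frame 3: 2.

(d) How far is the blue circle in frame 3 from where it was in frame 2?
8

The blue circle moved from (4, 13) to (11, 10), a distance of √(7² + 3²) ≈ 8.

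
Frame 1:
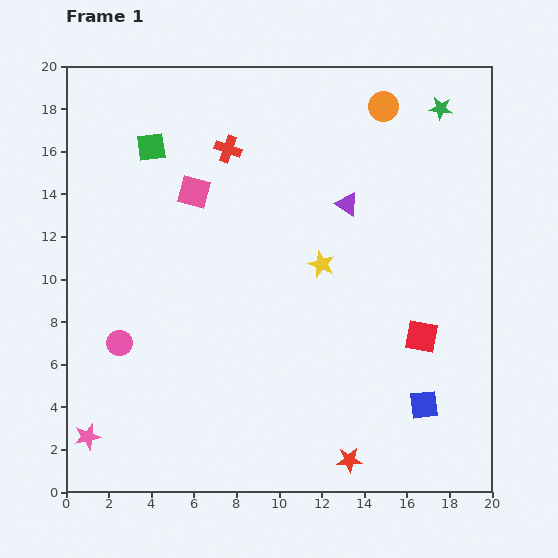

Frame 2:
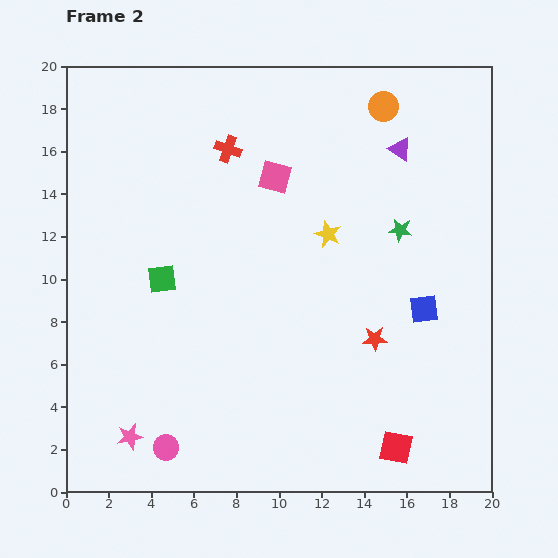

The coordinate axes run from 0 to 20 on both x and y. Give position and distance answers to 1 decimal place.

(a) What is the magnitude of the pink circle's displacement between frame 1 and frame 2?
5.4

The pink circle moved from (2.5, 7.0) to (4.7, 2.1), a distance of √(2.2² + 4.9²) ≈ 5.4.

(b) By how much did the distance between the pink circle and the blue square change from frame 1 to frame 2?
-0.9

Distance in frame 1: 14.6. Distance in frame 2: 13.7.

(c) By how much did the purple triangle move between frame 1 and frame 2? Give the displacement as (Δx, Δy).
(2.5, 2.6)

The purple triangle was at (13.2, 13.5) in frame 1 and (15.7, 16.1) in frame 2.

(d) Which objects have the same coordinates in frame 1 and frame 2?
the red cross, the orange circle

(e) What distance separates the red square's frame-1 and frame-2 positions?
5.3

The red square moved from (16.7, 7.3) to (15.5, 2.1), a distance of √(1.2² + 5.2²) ≈ 5.3.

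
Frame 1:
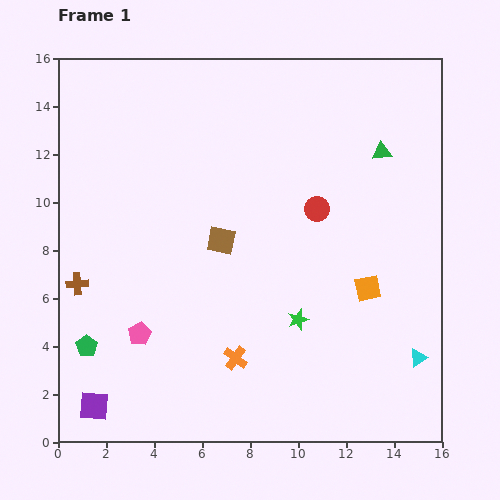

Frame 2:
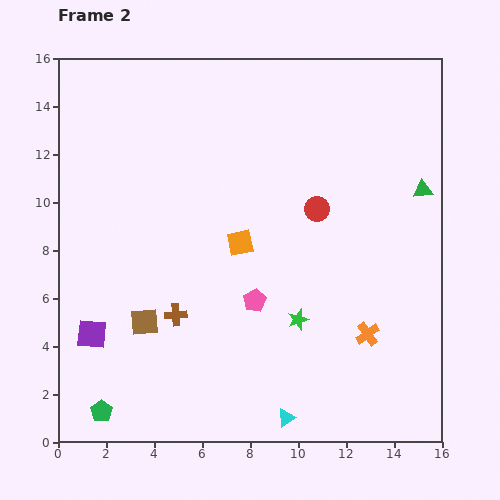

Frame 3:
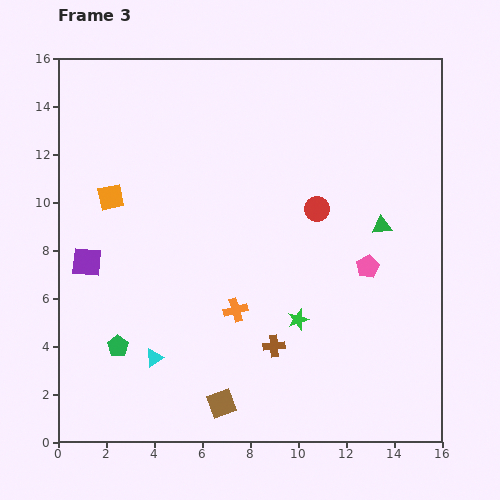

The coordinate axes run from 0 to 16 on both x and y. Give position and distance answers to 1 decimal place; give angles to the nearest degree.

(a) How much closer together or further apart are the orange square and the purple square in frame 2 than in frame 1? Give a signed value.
-5.1

Distance in frame 1: 12.4. Distance in frame 2: 7.3.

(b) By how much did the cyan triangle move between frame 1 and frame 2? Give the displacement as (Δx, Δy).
(-5.5, -2.5)

The cyan triangle was at (15.0, 3.5) in frame 1 and (9.5, 1.0) in frame 2.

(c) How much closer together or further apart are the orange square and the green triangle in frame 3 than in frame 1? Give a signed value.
+5.7

Distance in frame 1: 5.7. Distance in frame 3: 11.4.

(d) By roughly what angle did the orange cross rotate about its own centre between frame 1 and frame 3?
38° clockwise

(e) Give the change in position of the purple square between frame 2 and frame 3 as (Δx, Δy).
(-0.2, 3.0)

The purple square was at (1.4, 4.5) in frame 2 and (1.2, 7.5) in frame 3.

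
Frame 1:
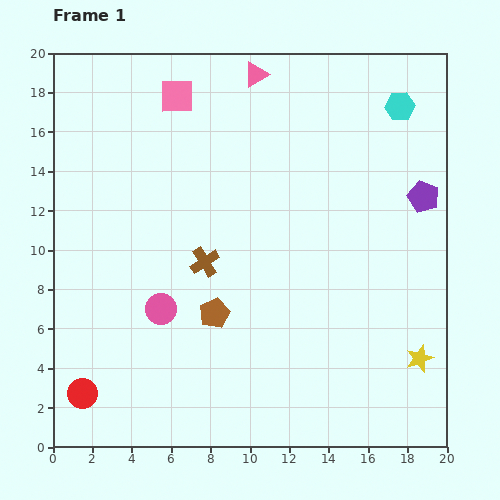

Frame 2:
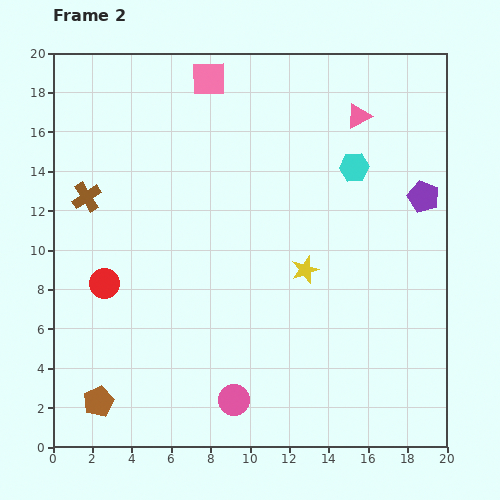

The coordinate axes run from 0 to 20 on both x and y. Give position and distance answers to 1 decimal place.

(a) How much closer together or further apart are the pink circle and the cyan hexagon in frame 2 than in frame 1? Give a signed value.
-2.6

Distance in frame 1: 15.9. Distance in frame 2: 13.3.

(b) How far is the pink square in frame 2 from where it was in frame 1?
1.8

The pink square moved from (6.3, 17.8) to (7.9, 18.7), a distance of √(1.6² + 0.9²) ≈ 1.8.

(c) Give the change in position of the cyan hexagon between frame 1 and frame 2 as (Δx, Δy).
(-2.3, -3.1)

The cyan hexagon was at (17.6, 17.3) in frame 1 and (15.3, 14.2) in frame 2.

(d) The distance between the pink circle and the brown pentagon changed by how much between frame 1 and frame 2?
+4.2

Distance in frame 1: 2.7. Distance in frame 2: 6.9.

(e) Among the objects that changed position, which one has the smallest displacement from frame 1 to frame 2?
the pink square

(moved 1.8)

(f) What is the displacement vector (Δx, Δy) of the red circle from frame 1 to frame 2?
(1.1, 5.6)

The red circle was at (1.5, 2.7) in frame 1 and (2.6, 8.3) in frame 2.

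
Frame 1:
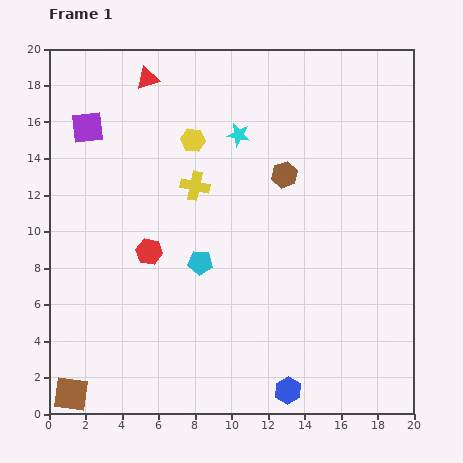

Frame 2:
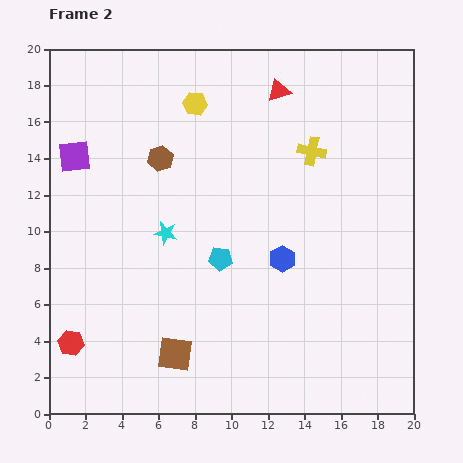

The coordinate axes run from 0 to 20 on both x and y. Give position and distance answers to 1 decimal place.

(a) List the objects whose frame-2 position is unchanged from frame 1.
none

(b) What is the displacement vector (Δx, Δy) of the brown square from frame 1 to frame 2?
(5.7, 2.2)

The brown square was at (1.2, 1.1) in frame 1 and (6.9, 3.3) in frame 2.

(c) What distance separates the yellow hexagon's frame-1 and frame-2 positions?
2.0

The yellow hexagon moved from (7.9, 15.0) to (8.0, 17.0), a distance of √(0.1² + 2.0²) ≈ 2.0.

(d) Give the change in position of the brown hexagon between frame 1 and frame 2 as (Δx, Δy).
(-6.8, 0.9)

The brown hexagon was at (12.9, 13.1) in frame 1 and (6.1, 14.0) in frame 2.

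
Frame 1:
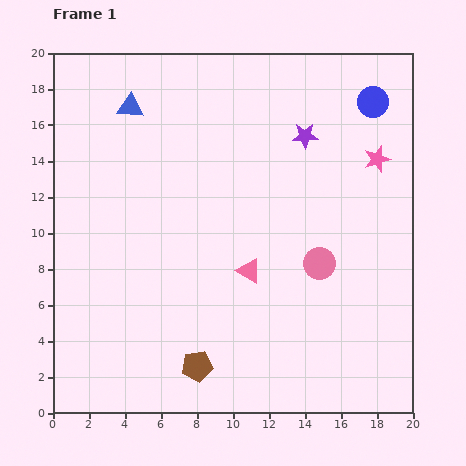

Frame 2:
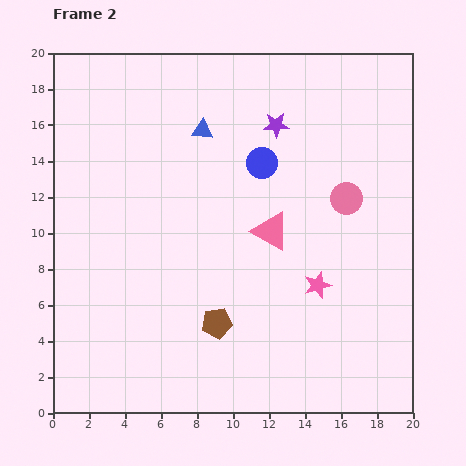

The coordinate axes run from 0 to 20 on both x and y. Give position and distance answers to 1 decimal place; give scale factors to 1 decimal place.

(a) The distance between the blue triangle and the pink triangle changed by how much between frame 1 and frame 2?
-4.4

Distance in frame 1: 11.2. Distance in frame 2: 6.8.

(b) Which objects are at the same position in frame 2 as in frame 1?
none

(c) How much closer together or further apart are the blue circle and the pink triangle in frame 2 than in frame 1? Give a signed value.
-7.9

Distance in frame 1: 11.7. Distance in frame 2: 3.8.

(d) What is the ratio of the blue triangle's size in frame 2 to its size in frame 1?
0.8×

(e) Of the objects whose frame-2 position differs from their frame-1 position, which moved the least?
the purple star

(moved 1.7)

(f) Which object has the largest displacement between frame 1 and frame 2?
the pink star

(moved 7.7; next 7.1)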